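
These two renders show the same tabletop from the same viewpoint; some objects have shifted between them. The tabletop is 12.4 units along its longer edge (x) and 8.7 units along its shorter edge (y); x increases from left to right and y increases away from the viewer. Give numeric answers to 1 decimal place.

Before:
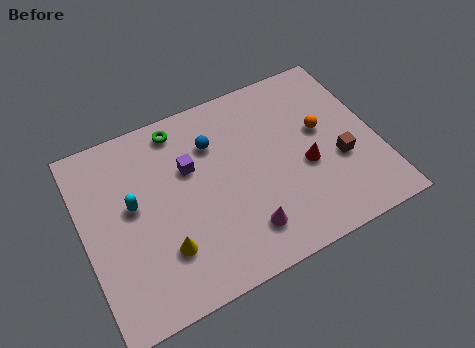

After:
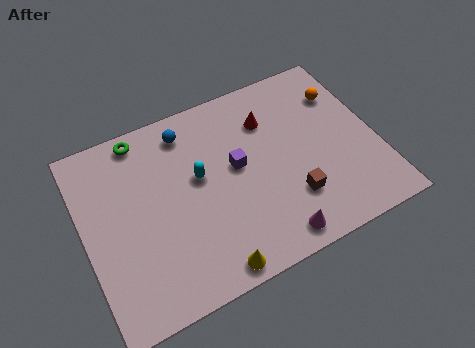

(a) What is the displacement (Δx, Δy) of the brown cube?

(-2.2, -0.9)

From the two frames, the brown cube sits at roughly (10.7, 3.3) before and (8.5, 2.4) after.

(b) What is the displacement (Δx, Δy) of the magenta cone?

(1.1, -0.8)

The magenta cone started near (6.4, 1.8) and ended near (7.5, 1.0).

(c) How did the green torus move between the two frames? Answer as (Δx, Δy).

(-1.6, 0.2)

The green torus was at about (4.4, 7.6) and moved to about (2.8, 7.8).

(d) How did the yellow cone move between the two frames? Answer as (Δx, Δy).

(1.7, -1.6)

From the two frames, the yellow cone sits at roughly (3.1, 2.4) before and (4.8, 0.8) after.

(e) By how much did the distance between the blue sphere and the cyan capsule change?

-1.6

They were about 3.9 units apart before and 2.3 after — 1.6 units closer together.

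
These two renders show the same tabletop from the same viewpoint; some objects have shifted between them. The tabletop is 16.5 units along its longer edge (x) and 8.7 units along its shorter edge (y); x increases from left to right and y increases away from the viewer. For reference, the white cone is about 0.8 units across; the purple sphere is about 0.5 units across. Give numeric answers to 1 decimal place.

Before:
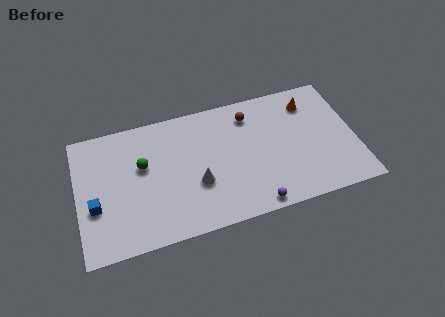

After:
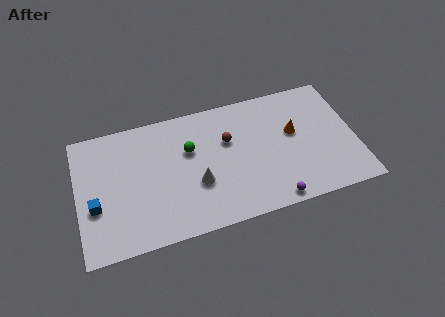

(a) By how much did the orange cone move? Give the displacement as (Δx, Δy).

(-1.1, -1.8)

From the two frames, the orange cone sits at roughly (14.0, 6.9) before and (12.9, 5.1) after.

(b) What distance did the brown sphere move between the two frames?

2.0

The brown sphere moved from about (10.4, 7.0) to (9.0, 5.6), a distance of √(1.4² + 1.4²) ≈ 2.0.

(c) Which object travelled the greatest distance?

the green sphere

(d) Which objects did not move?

the white cone and the blue cube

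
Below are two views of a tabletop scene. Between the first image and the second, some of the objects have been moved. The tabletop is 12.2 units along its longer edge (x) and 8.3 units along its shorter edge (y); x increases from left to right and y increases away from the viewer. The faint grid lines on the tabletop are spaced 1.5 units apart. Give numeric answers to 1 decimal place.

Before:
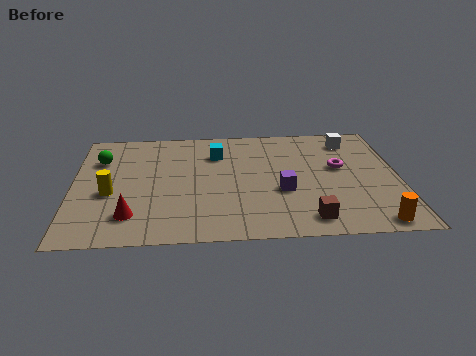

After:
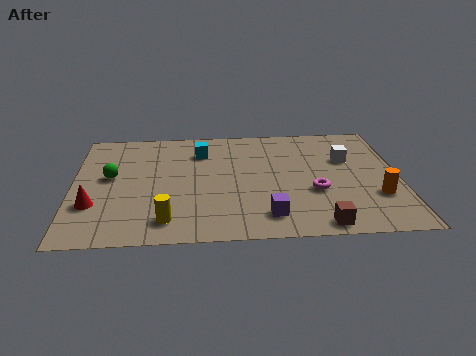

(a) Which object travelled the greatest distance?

the yellow cylinder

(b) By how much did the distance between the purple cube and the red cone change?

+0.7

They were about 5.8 units apart before and 6.5 after — 0.7 units further apart.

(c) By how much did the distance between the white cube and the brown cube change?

-1.1

The distance was about 5.9 in the first image and 4.8 in the second, so they moved 1.1 units closer together.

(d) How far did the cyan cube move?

0.6

The cyan cube was near (5.4, 6.1) before and (4.8, 6.3) after, so it travelled √(0.6² + 0.2²) ≈ 0.6 units.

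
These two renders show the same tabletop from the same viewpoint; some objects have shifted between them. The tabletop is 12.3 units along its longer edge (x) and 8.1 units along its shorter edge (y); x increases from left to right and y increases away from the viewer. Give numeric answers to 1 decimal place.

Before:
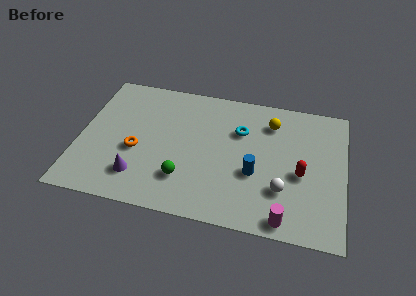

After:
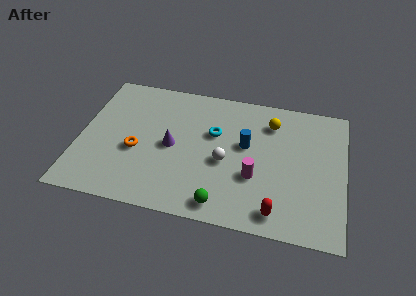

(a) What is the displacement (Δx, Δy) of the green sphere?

(1.8, -1.1)

The green sphere started near (5.0, 2.1) and ended near (6.8, 1.0).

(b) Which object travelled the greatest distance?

the white sphere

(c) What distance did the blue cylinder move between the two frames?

1.7

The blue cylinder was near (8.2, 3.1) before and (7.7, 4.7) after, so it travelled √(0.5² + 1.6²) ≈ 1.7 units.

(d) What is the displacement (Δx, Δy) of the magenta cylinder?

(-1.5, 2.1)

The magenta cylinder was at about (9.7, 0.8) and moved to about (8.2, 2.9).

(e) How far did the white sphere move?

2.9

From (9.5, 2.4) to (6.8, 3.5), the white sphere covered √(2.7² + 1.1²) ≈ 2.9 units.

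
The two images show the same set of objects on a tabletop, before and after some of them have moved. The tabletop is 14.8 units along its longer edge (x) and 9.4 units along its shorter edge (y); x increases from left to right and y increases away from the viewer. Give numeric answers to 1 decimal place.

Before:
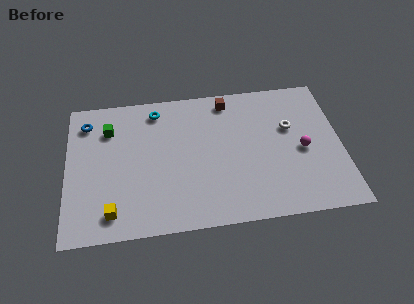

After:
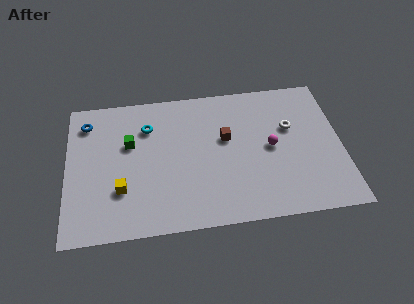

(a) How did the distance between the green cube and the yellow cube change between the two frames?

-2.5

The distance was about 5.5 in the first image and 3.0 in the second, so they moved 2.5 units closer together.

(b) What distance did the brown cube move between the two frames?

2.6

The brown cube moved from about (8.8, 8.2) to (8.6, 5.6), a distance of √(0.2² + 2.6²) ≈ 2.6.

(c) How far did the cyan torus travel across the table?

1.2

From (4.9, 8.0) to (4.4, 6.9), the cyan torus covered √(0.5² + 1.1²) ≈ 1.2 units.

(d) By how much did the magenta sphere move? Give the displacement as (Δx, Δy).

(-1.7, 0.4)

The magenta sphere was at about (12.7, 4.3) and moved to about (11.0, 4.7).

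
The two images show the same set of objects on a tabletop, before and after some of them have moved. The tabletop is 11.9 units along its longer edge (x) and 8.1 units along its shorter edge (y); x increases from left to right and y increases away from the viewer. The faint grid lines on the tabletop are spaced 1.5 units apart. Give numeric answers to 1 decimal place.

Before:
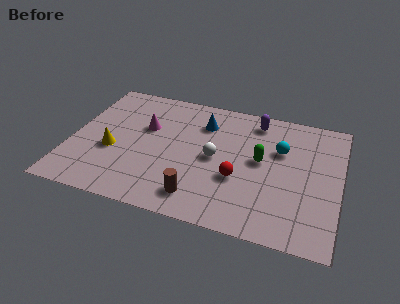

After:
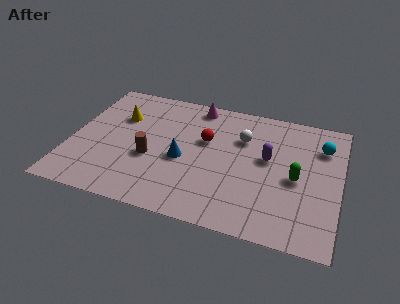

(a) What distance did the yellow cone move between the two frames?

2.3

The yellow cone moved from about (1.9, 3.2) to (2.0, 5.5), a distance of √(0.1² + 2.3²) ≈ 2.3.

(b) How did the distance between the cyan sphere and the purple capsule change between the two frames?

+0.7

The distance was about 2.0 in the first image and 2.7 in the second, so they moved 0.7 units further apart.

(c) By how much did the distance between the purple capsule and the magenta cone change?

-0.8

They were about 5.1 units apart before and 4.3 after — 0.8 units closer together.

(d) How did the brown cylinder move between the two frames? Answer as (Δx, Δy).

(-2.3, 1.8)

The brown cylinder started near (5.9, 1.4) and ended near (3.6, 3.2).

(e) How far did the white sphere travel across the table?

1.9

The white sphere moved from about (6.4, 4.0) to (7.5, 5.6), a distance of √(1.1² + 1.6²) ≈ 1.9.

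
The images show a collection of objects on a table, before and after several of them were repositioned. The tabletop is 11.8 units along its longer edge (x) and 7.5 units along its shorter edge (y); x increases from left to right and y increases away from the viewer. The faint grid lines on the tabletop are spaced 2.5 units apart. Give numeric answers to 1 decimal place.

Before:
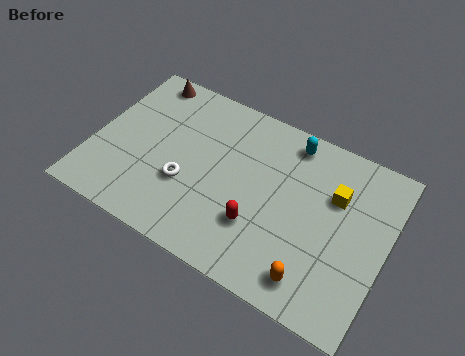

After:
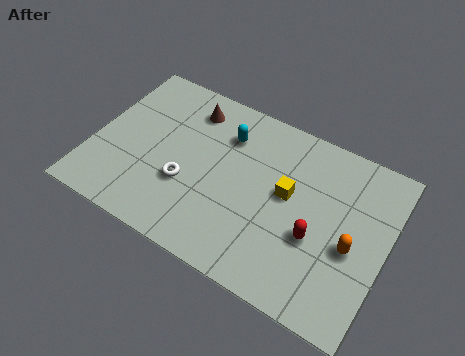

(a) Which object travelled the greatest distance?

the cyan capsule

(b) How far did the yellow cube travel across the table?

2.0

From (9.6, 5.0) to (7.8, 4.2), the yellow cube covered √(1.8² + 0.8²) ≈ 2.0 units.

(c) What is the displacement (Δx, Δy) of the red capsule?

(2.2, 0.6)

From the two frames, the red capsule sits at roughly (6.9, 2.3) before and (9.1, 2.9) after.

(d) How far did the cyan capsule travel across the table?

2.7

The cyan capsule was near (7.6, 6.5) before and (5.1, 5.6) after, so it travelled √(2.5² + 0.9²) ≈ 2.7 units.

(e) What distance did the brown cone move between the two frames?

2.1

From (1.5, 6.7) to (3.5, 6.1), the brown cone covered √(2.0² + 0.6²) ≈ 2.1 units.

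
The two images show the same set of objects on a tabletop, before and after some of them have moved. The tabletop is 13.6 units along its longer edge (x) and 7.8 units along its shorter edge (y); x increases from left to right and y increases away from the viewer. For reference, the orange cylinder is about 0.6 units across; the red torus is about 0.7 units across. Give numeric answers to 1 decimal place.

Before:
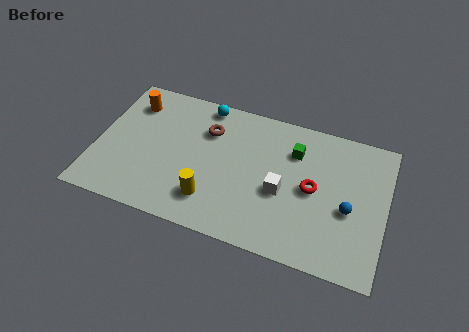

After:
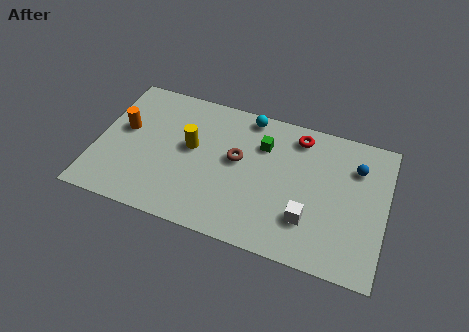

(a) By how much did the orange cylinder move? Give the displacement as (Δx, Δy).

(-0.2, -1.6)

The orange cylinder started near (1.4, 6.1) and ended near (1.2, 4.5).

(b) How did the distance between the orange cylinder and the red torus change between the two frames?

-0.7

Before: roughly 9.1 units apart; after: 8.4. That's 0.7 units closer together.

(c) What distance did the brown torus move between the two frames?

1.9

The brown torus was near (5.1, 5.6) before and (6.6, 4.4) after, so it travelled √(1.5² + 1.2²) ≈ 1.9 units.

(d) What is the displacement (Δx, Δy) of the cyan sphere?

(2.1, 0.0)

From the two frames, the cyan sphere sits at roughly (4.8, 7.0) before and (6.9, 7.0) after.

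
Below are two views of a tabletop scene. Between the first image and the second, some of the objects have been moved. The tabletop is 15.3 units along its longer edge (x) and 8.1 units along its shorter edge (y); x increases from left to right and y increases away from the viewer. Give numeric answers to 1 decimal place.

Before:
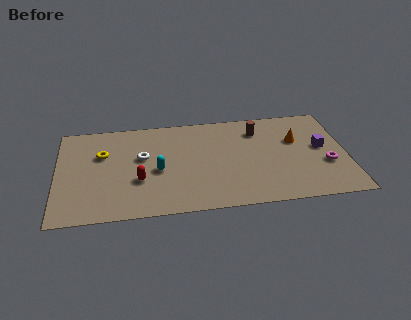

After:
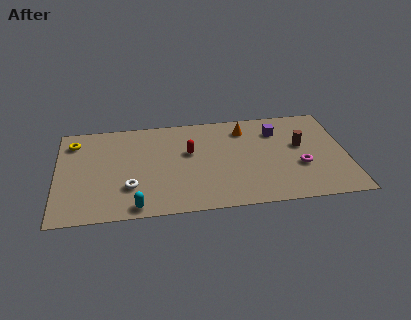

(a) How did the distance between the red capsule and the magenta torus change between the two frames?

-3.8

Before: roughly 9.9 units apart; after: 6.1. That's 3.8 units closer together.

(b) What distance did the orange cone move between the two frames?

3.0

From (12.7, 5.2) to (10.0, 6.5), the orange cone covered √(2.7² + 1.3²) ≈ 3.0 units.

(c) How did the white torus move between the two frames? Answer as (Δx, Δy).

(-0.7, -2.4)

From the two frames, the white torus sits at roughly (4.5, 4.8) before and (3.8, 2.4) after.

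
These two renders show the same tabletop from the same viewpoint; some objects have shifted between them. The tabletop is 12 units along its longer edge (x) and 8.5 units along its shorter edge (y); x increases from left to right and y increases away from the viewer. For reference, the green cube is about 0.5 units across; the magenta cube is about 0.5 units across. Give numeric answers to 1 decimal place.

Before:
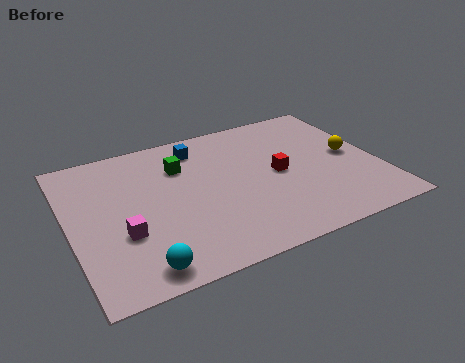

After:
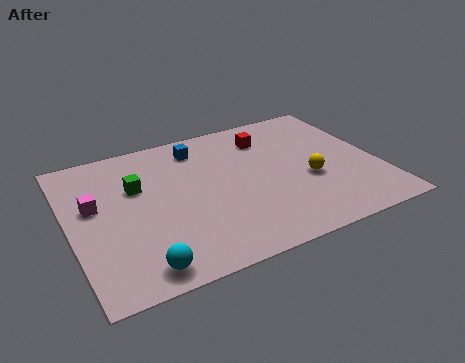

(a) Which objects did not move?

the cyan sphere and the blue cube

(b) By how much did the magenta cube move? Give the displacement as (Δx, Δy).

(-0.9, 2.0)

The magenta cube was at about (1.9, 3.0) and moved to about (1.0, 5.0).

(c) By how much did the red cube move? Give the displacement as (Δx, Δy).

(-0.1, 2.4)

The red cube was at about (8.1, 4.2) and moved to about (8.0, 6.6).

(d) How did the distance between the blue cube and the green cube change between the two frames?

+1.8

Before: roughly 1.2 units apart; after: 3.0. That's 1.8 units further apart.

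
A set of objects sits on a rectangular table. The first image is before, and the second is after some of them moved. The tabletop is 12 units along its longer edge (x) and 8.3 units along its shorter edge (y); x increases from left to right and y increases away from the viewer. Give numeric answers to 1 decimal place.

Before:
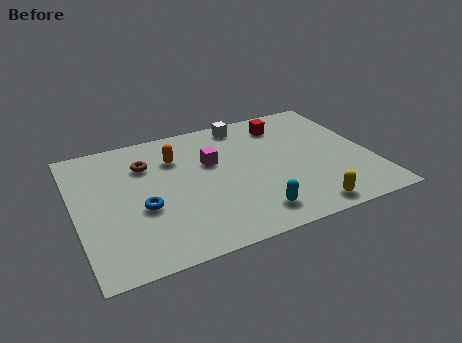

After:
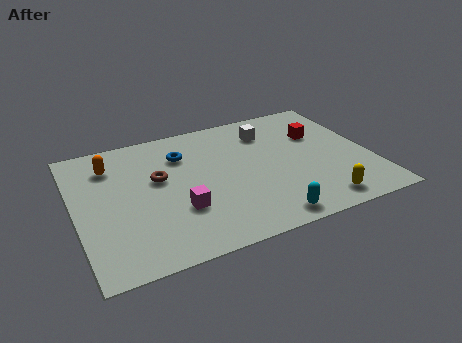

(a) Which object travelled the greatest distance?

the blue torus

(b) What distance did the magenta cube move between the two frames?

3.0

The magenta cube was near (5.6, 5.2) before and (4.0, 2.7) after, so it travelled √(1.6² + 2.5²) ≈ 3.0 units.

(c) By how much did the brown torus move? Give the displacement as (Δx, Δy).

(0.4, -1.1)

The brown torus was at about (3.0, 6.0) and moved to about (3.4, 4.9).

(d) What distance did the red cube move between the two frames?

1.8

The red cube moved from about (8.8, 6.7) to (10.1, 5.5), a distance of √(1.3² + 1.2²) ≈ 1.8.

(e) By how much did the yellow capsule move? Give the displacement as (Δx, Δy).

(0.6, 0.2)

The yellow capsule was at about (8.9, 0.9) and moved to about (9.5, 1.1).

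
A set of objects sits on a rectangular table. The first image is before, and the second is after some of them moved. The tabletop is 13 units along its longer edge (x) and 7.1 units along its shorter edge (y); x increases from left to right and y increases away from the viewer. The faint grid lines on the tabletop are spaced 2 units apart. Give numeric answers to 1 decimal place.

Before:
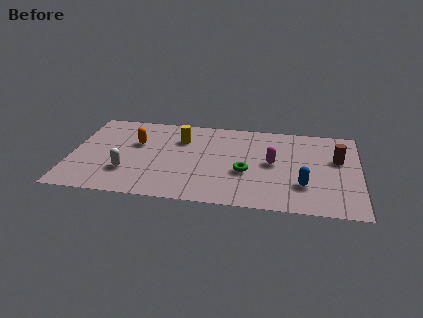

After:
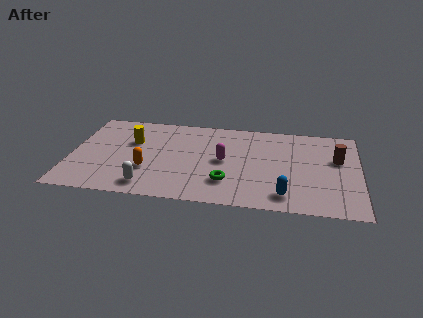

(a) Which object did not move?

the brown cylinder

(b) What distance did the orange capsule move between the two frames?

2.2

The orange capsule moved from about (2.9, 4.5) to (3.5, 2.4), a distance of √(0.6² + 2.1²) ≈ 2.2.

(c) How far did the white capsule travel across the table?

1.4

The white capsule moved from about (2.6, 2.1) to (3.6, 1.1), a distance of √(1.0² + 1.0²) ≈ 1.4.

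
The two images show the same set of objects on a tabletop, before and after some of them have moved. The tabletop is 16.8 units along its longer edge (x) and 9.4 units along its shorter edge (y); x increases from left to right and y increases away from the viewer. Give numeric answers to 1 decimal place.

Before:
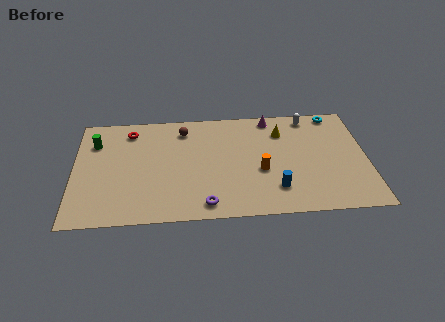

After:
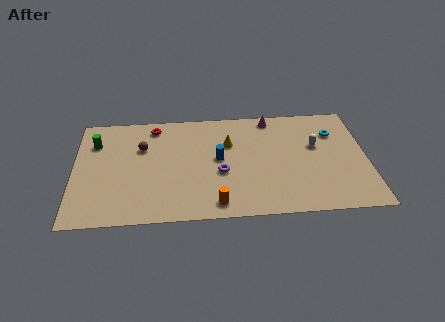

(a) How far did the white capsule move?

2.6

The white capsule was near (13.6, 8.3) before and (13.9, 5.7) after, so it travelled √(0.3² + 2.6²) ≈ 2.6 units.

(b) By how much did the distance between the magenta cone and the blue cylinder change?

-1.6

The distance was about 6.2 in the first image and 4.6 in the second, so they moved 1.6 units closer together.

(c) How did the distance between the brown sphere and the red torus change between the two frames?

-1.2

The distance was about 3.1 in the first image and 1.9 in the second, so they moved 1.2 units closer together.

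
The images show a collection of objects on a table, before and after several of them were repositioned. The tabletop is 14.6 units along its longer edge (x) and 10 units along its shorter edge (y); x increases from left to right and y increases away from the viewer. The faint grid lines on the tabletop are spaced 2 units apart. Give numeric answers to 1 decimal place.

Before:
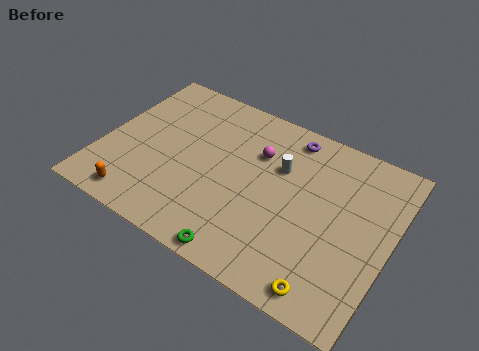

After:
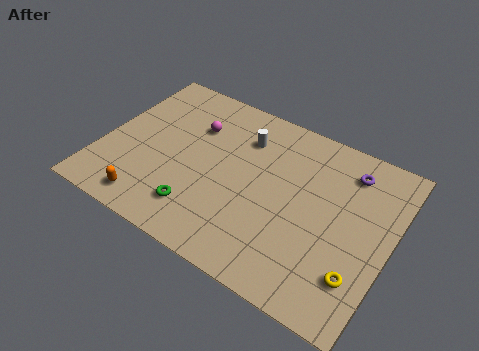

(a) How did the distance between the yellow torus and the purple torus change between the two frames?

-2.5

The distance was about 8.2 in the first image and 5.7 in the second, so they moved 2.5 units closer together.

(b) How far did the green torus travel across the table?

2.8

From (7.9, 0.8) to (5.4, 2.1), the green torus covered √(2.5² + 1.3²) ≈ 2.8 units.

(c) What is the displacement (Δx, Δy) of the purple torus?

(3.1, -0.6)

The purple torus started near (9.0, 8.7) and ended near (12.1, 8.1).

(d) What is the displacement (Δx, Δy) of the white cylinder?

(-2.0, 0.9)

From the two frames, the white cylinder sits at roughly (8.8, 6.6) before and (6.8, 7.5) after.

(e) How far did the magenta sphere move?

3.3

The magenta sphere was near (7.6, 6.9) before and (4.3, 7.0) after, so it travelled √(3.3² + 0.1²) ≈ 3.3 units.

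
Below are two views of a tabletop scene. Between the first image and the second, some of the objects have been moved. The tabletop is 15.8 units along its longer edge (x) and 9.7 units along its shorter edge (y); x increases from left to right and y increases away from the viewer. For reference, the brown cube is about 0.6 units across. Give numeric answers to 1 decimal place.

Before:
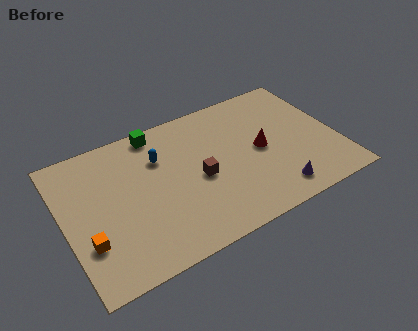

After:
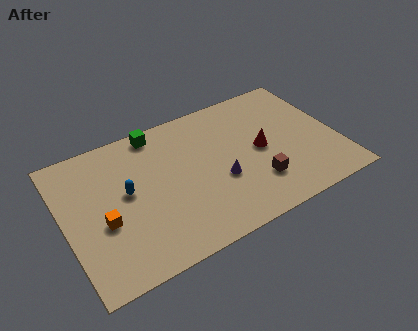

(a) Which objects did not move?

the red cone and the green cube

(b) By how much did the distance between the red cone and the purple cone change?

-0.5

The distance was about 3.3 in the first image and 2.8 in the second, so they moved 0.5 units closer together.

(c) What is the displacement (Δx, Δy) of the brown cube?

(3.1, -1.8)

The brown cube started near (7.7, 4.4) and ended near (10.8, 2.6).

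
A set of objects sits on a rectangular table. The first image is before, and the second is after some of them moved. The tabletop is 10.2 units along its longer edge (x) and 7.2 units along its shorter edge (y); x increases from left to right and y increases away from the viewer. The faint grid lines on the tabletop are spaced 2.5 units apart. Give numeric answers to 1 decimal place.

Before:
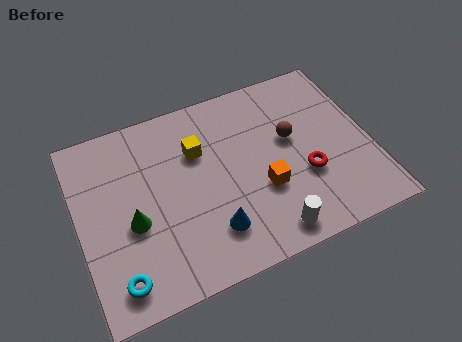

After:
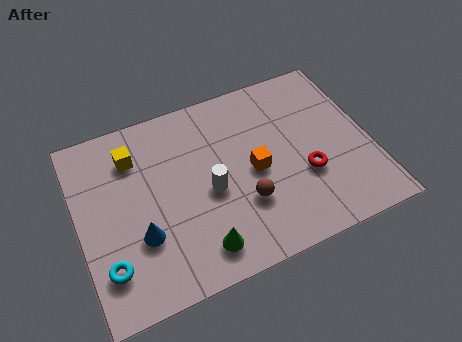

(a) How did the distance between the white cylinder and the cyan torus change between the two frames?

-1.2

The distance was about 5.2 in the first image and 4.0 in the second, so they moved 1.2 units closer together.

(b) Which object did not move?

the red torus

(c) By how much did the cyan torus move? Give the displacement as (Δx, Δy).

(-0.3, 0.6)

From the two frames, the cyan torus sits at roughly (1.1, 1.1) before and (0.8, 1.7) after.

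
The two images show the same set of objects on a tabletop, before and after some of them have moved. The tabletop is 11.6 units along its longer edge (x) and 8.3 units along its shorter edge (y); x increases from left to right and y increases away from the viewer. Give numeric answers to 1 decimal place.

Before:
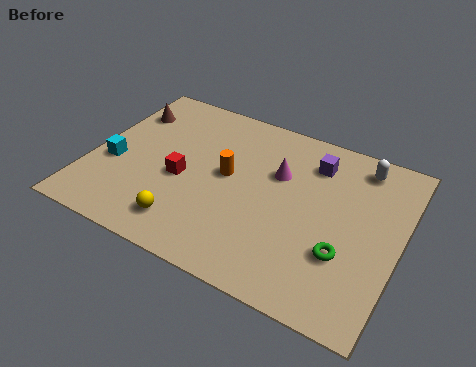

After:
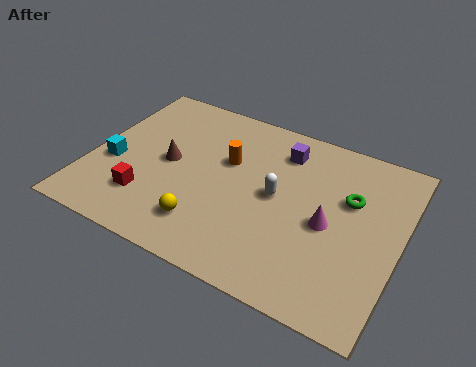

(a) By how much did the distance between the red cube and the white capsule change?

-2.1

The distance was about 7.2 in the first image and 5.1 in the second, so they moved 2.1 units closer together.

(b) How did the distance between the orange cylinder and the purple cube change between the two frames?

-1.2

They were about 3.6 units apart before and 2.4 after — 1.2 units closer together.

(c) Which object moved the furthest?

the white capsule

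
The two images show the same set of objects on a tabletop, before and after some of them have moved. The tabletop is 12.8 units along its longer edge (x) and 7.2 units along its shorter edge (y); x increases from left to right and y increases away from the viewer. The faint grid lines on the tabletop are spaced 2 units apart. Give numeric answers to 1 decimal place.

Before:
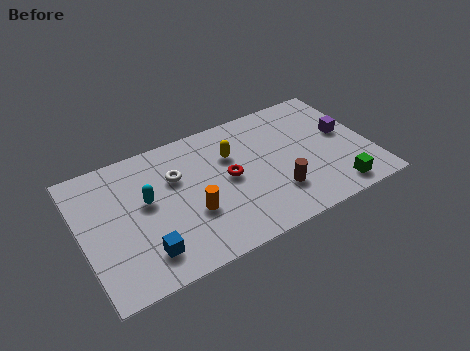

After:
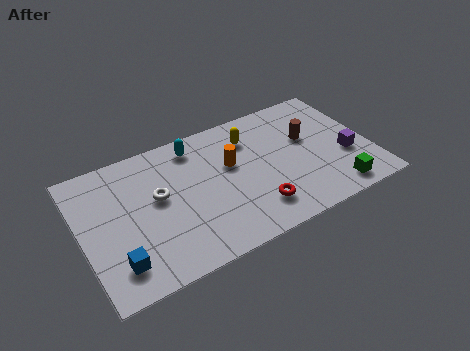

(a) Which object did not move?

the green cube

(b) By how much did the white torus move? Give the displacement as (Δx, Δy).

(-0.9, -0.7)

The white torus started near (4.3, 4.8) and ended near (3.4, 4.1).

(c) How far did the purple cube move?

1.3

The purple cube was near (11.8, 4.0) before and (11.7, 2.7) after, so it travelled √(0.1² + 1.3²) ≈ 1.3 units.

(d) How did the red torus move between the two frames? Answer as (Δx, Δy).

(0.9, -2.1)

The red torus was at about (6.5, 3.7) and moved to about (7.4, 1.6).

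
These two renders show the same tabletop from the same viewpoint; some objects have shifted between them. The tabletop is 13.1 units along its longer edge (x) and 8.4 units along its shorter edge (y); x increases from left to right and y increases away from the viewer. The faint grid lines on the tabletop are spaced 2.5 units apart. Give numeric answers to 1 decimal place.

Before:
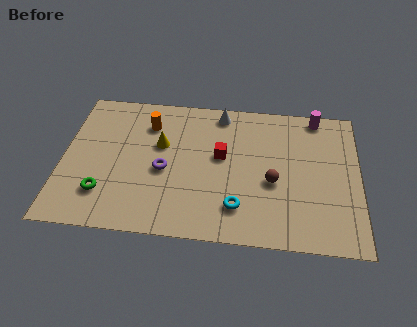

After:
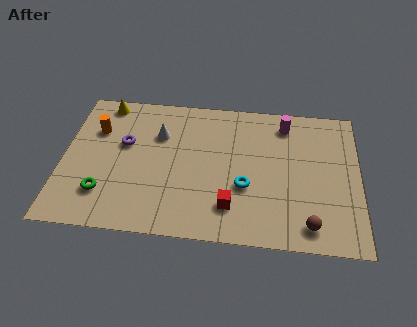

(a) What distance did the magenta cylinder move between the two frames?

1.5

The magenta cylinder moved from about (11.2, 7.6) to (9.8, 7.0), a distance of √(1.4² + 0.6²) ≈ 1.5.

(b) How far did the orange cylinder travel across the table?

2.4

From (3.7, 6.4) to (1.4, 5.8), the orange cylinder covered √(2.3² + 0.6²) ≈ 2.4 units.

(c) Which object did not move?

the green torus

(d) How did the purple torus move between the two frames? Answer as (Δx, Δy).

(-1.8, 1.4)

The purple torus was at about (4.5, 3.7) and moved to about (2.7, 5.1).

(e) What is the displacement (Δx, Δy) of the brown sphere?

(1.6, -2.3)

The brown sphere started near (9.3, 3.5) and ended near (10.9, 1.2).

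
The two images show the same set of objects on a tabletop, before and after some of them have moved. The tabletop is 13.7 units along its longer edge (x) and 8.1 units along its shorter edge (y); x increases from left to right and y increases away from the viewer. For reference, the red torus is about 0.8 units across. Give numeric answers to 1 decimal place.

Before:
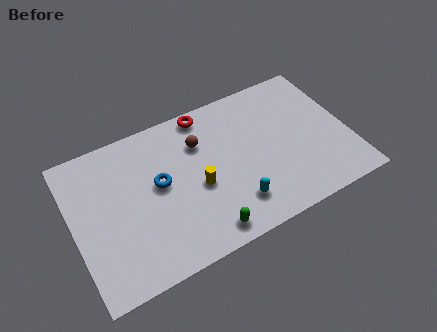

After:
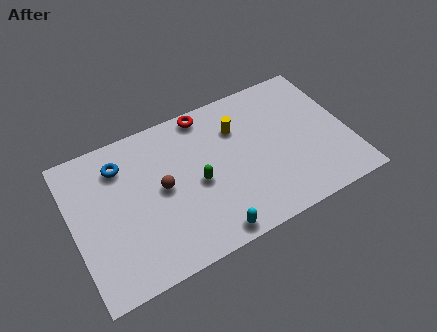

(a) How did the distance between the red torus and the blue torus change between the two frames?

+0.6

The distance was about 3.9 in the first image and 4.5 in the second, so they moved 0.6 units further apart.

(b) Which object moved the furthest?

the yellow cylinder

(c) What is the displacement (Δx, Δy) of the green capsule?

(0.0, 2.7)

The green capsule started near (6.1, 1.0) and ended near (6.1, 3.7).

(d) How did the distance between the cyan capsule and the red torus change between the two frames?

+1.0

Before: roughly 5.5 units apart; after: 6.5. That's 1.0 units further apart.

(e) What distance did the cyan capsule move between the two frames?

1.7

The cyan capsule was near (7.7, 1.8) before and (6.3, 0.8) after, so it travelled √(1.4² + 1.0²) ≈ 1.7 units.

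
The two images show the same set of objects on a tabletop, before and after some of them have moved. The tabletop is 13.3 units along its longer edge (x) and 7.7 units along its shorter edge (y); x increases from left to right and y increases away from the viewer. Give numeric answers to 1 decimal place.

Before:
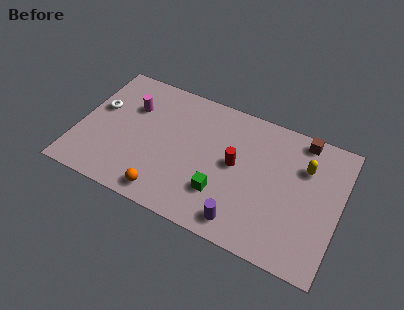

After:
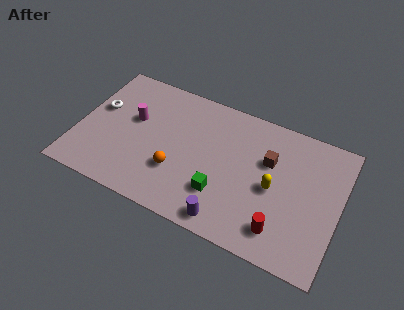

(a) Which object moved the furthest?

the red cylinder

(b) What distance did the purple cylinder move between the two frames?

0.7

The purple cylinder moved from about (8.7, 1.1) to (8.0, 0.9), a distance of √(0.7² + 0.2²) ≈ 0.7.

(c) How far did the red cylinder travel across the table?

3.7

The red cylinder moved from about (8.0, 4.1) to (10.6, 1.5), a distance of √(2.6² + 2.6²) ≈ 3.7.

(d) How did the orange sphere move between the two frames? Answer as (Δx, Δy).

(0.4, 1.5)

The orange sphere was at about (4.8, 1.0) and moved to about (5.2, 2.5).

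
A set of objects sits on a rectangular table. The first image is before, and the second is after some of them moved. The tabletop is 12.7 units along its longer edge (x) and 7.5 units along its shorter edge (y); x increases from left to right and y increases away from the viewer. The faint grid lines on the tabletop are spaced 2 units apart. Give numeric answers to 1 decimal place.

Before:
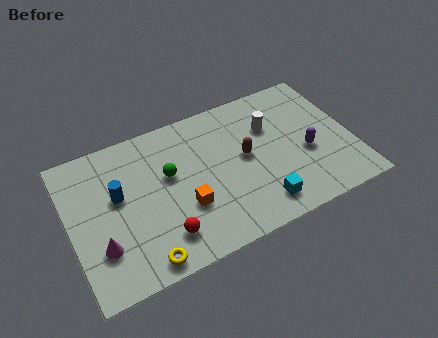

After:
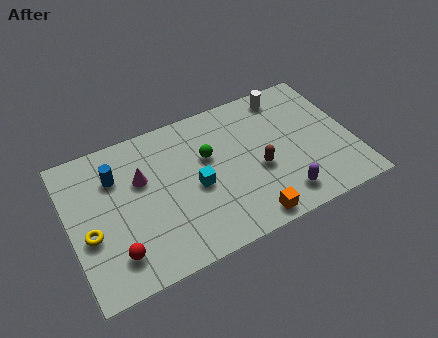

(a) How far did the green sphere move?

1.8

The green sphere moved from about (4.5, 4.5) to (6.3, 4.7), a distance of √(1.8² + 0.2²) ≈ 1.8.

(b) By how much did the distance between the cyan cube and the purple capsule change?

+1.2

Before: roughly 3.0 units apart; after: 4.2. That's 1.2 units further apart.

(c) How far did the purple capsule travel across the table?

2.3

The purple capsule moved from about (10.6, 3.1) to (9.2, 1.3), a distance of √(1.4² + 1.8²) ≈ 2.3.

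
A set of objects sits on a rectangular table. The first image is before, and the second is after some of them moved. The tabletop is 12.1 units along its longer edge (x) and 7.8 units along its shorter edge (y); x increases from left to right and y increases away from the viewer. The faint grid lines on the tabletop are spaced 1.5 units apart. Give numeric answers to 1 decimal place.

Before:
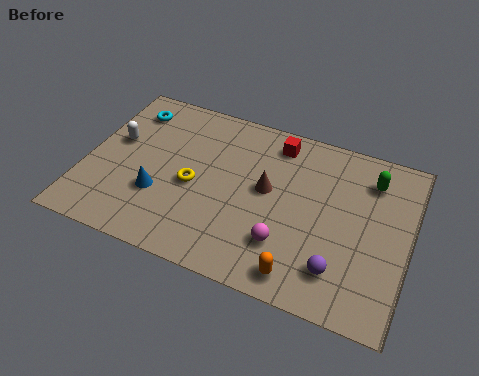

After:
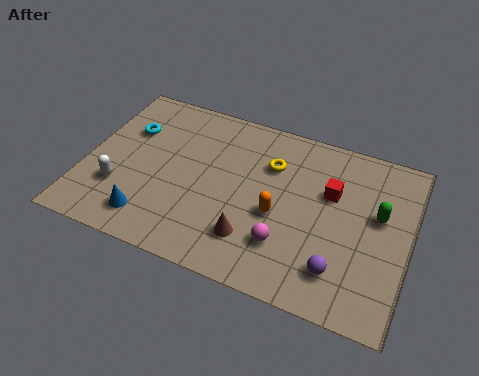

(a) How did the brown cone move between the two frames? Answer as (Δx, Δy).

(-0.3, -2.4)

From the two frames, the brown cone sits at roughly (6.8, 4.3) before and (6.5, 1.9) after.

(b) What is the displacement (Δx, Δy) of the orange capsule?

(-1.1, 2.3)

The orange capsule started near (8.4, 1.0) and ended near (7.3, 3.3).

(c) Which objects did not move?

the purple sphere and the magenta sphere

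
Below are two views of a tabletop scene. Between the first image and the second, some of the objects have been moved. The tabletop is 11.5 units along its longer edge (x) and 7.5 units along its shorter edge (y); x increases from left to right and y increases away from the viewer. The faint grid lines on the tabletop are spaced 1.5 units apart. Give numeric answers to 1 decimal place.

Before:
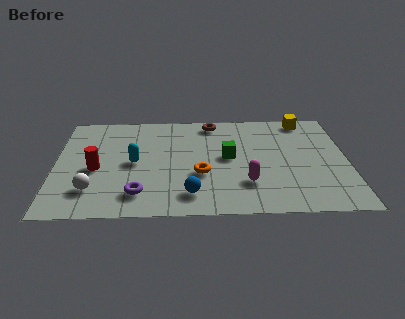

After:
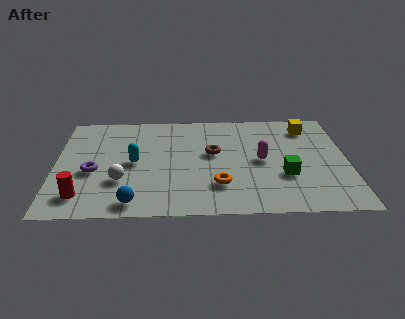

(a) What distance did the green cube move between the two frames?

2.6

The green cube was near (6.8, 4.0) before and (9.0, 2.6) after, so it travelled √(2.2² + 1.4²) ≈ 2.6 units.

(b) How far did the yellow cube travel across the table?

0.6

The yellow cube was near (9.9, 6.7) before and (10.0, 6.1) after, so it travelled √(0.1² + 0.6²) ≈ 0.6 units.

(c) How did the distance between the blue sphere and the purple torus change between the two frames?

+0.7

The distance was about 2.0 in the first image and 2.7 in the second, so they moved 0.7 units further apart.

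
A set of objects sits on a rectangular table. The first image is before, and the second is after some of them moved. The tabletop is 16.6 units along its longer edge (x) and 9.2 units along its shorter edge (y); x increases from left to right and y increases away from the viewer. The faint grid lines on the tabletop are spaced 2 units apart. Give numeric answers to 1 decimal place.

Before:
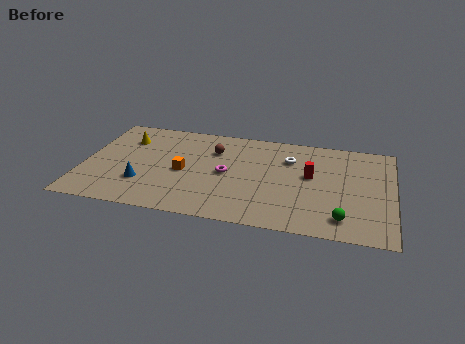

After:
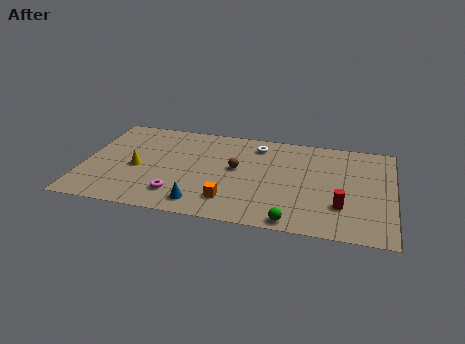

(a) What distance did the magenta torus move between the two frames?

3.5

The magenta torus moved from about (7.7, 4.5) to (5.2, 2.0), a distance of √(2.5² + 2.5²) ≈ 3.5.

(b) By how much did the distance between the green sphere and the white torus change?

+1.3

They were about 5.8 units apart before and 7.1 after — 1.3 units further apart.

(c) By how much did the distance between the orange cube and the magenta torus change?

+0.5

Before: roughly 2.3 units apart; after: 2.8. That's 0.5 units further apart.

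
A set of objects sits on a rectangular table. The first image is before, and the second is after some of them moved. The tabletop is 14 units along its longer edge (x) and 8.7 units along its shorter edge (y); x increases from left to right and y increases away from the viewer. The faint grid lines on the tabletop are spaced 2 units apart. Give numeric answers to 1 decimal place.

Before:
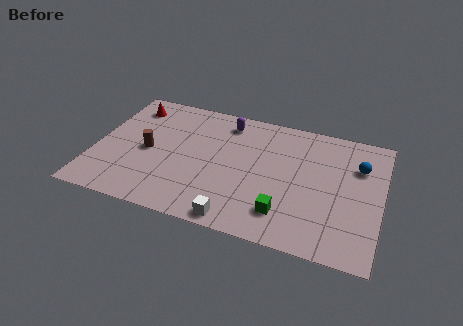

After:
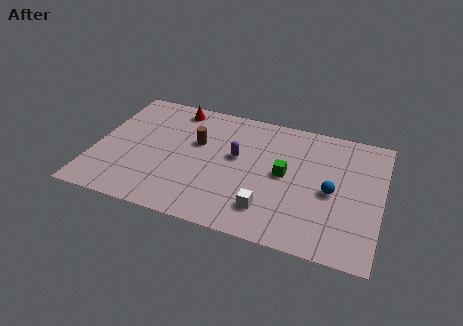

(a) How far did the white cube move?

1.8

From (7.3, 0.8) to (8.7, 1.9), the white cube covered √(1.4² + 1.1²) ≈ 1.8 units.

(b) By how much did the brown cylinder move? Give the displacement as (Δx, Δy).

(2.3, 1.3)

The brown cylinder was at about (2.6, 4.1) and moved to about (4.9, 5.4).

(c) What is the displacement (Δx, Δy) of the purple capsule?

(0.7, -2.3)

From the two frames, the purple capsule sits at roughly (6.2, 7.3) before and (6.9, 5.0) after.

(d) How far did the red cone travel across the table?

2.3

From (1.4, 7.1) to (3.6, 7.6), the red cone covered √(2.2² + 0.5²) ≈ 2.3 units.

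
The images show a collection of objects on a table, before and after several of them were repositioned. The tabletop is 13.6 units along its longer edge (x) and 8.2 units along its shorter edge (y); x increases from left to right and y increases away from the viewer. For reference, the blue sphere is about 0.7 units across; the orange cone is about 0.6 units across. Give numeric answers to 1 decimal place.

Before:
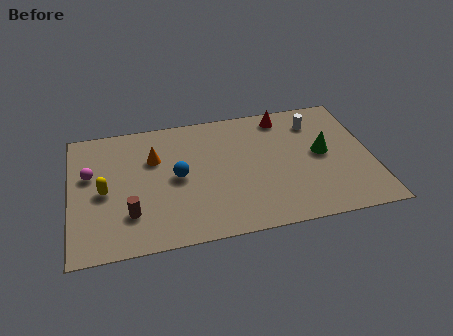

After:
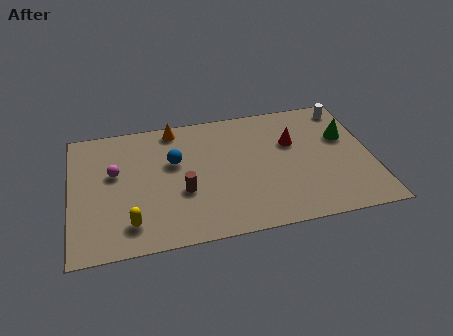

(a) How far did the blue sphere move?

1.0

The blue sphere was near (4.8, 4.1) before and (4.7, 5.1) after, so it travelled √(0.1² + 1.0²) ≈ 1.0 units.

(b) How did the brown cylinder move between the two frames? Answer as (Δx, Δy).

(2.4, 0.9)

The brown cylinder started near (2.6, 2.2) and ended near (5.0, 3.1).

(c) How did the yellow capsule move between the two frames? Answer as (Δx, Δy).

(1.1, -2.2)

The yellow capsule was at about (1.5, 3.8) and moved to about (2.6, 1.6).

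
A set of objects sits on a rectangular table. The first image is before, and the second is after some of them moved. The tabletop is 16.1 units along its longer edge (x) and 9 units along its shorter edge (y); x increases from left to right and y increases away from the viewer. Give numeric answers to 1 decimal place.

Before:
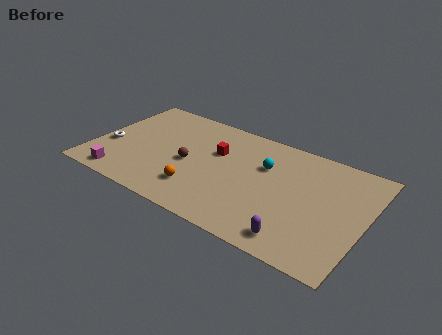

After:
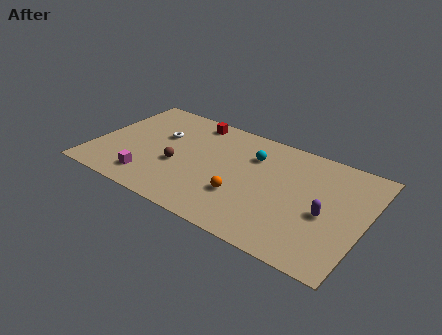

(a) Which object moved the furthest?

the white torus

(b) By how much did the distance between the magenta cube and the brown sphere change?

-2.3

The distance was about 4.7 in the first image and 2.4 in the second, so they moved 2.3 units closer together.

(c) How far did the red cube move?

2.8

The red cube moved from about (7.1, 5.8) to (5.3, 7.9), a distance of √(1.8² + 2.1²) ≈ 2.8.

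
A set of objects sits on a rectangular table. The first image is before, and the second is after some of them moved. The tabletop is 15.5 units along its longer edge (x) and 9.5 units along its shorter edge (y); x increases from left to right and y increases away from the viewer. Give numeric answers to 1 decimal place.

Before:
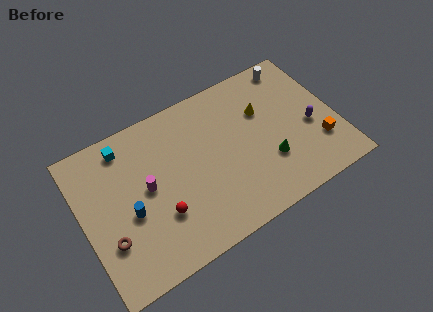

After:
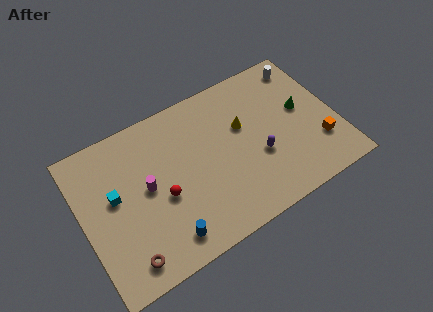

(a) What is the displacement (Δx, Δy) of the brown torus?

(0.8, -1.6)

The brown torus was at about (1.3, 3.0) and moved to about (2.1, 1.4).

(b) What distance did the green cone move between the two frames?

3.4

The green cone was near (11.1, 3.0) before and (13.6, 5.3) after, so it travelled √(2.5² + 2.3²) ≈ 3.4 units.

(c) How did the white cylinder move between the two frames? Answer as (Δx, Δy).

(0.6, -0.3)

From the two frames, the white cylinder sits at roughly (13.6, 8.4) before and (14.2, 8.1) after.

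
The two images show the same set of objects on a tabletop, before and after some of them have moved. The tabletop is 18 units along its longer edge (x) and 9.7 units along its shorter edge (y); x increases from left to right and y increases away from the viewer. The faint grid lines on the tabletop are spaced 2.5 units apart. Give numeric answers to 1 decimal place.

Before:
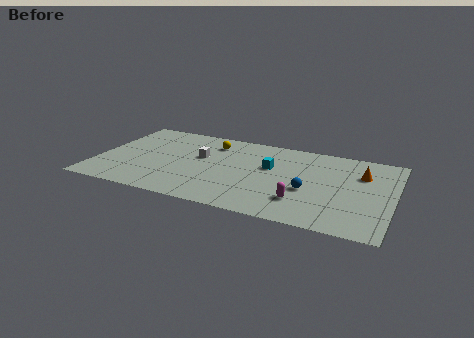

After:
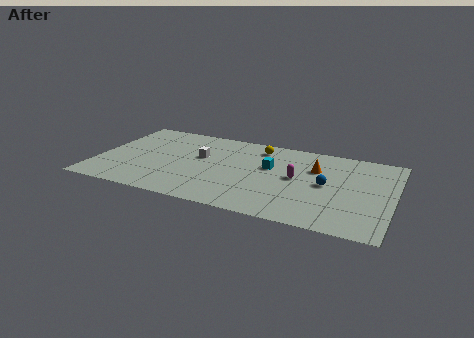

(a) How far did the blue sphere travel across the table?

1.4

From (13.0, 3.9) to (14.0, 4.9), the blue sphere covered √(1.0² + 1.0²) ≈ 1.4 units.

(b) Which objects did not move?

the cyan cube and the white cube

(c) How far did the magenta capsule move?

2.6

From (12.7, 2.5) to (12.2, 5.1), the magenta capsule covered √(0.5² + 2.6²) ≈ 2.6 units.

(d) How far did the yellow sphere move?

2.9

The yellow sphere was near (6.7, 7.7) before and (9.6, 8.1) after, so it travelled √(2.9² + 0.4²) ≈ 2.9 units.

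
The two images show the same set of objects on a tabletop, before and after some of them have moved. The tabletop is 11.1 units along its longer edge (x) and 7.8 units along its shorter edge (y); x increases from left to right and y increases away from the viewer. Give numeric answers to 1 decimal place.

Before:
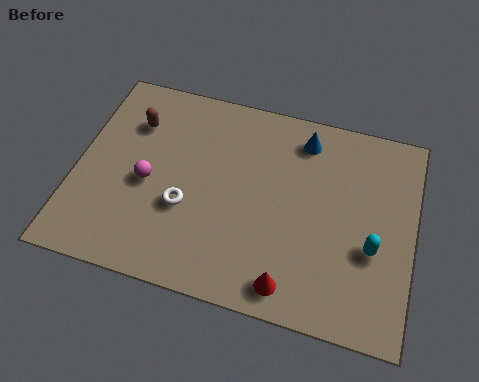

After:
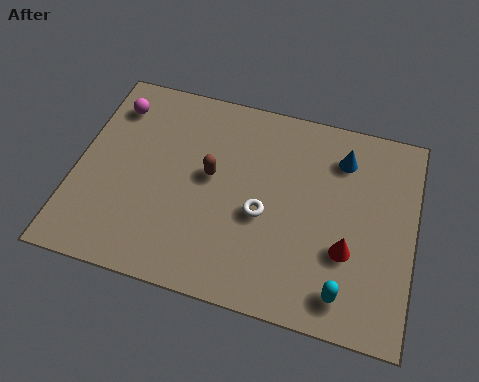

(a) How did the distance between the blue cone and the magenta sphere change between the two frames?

+1.9

They were about 5.7 units apart before and 7.6 after — 1.9 units further apart.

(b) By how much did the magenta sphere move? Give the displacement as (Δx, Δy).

(-1.4, 2.7)

The magenta sphere was at about (2.4, 3.5) and moved to about (1.0, 6.2).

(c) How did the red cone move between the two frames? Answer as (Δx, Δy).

(1.7, 1.7)

The red cone started near (7.3, 1.0) and ended near (9.0, 2.7).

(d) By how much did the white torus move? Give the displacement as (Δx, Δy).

(2.5, 0.4)

The white torus was at about (3.7, 2.9) and moved to about (6.2, 3.3).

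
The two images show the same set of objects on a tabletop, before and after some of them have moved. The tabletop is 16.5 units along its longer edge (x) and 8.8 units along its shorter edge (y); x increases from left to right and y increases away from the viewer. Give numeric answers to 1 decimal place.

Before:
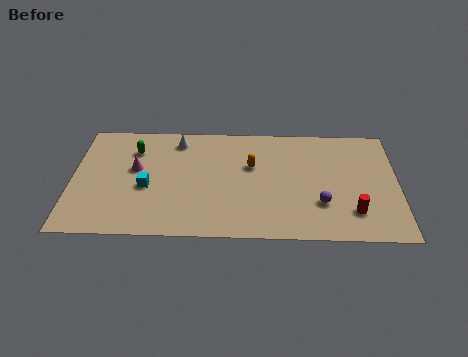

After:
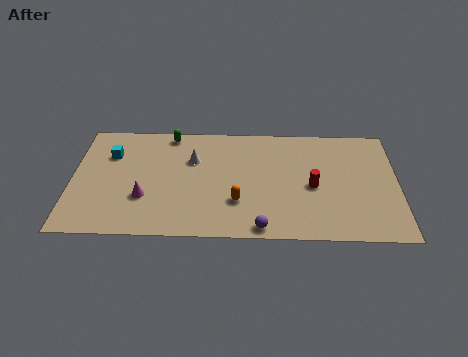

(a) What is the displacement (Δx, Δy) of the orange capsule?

(-0.7, -2.8)

The orange capsule started near (9.1, 5.5) and ended near (8.4, 2.7).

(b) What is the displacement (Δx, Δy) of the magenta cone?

(0.5, -2.2)

The magenta cone started near (3.2, 5.1) and ended near (3.7, 2.9).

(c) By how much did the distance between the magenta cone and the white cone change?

+0.7

Before: roughly 3.1 units apart; after: 3.8. That's 0.7 units further apart.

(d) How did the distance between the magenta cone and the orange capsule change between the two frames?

-1.2

The distance was about 5.9 in the first image and 4.7 in the second, so they moved 1.2 units closer together.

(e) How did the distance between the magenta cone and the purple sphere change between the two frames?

-3.4

The distance was about 9.7 in the first image and 6.3 in the second, so they moved 3.4 units closer together.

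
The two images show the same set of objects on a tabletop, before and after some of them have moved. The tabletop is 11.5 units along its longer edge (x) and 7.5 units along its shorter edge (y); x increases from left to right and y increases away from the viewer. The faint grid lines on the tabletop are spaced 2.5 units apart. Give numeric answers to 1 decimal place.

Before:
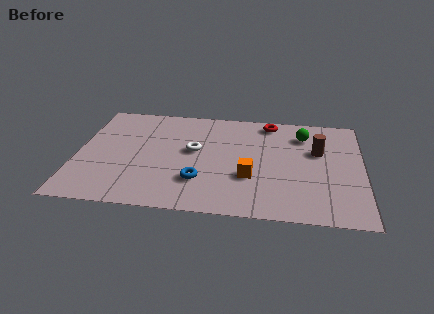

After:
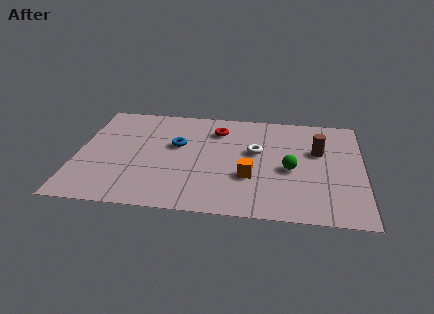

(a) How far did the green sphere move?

2.5

The green sphere moved from about (9.1, 5.8) to (8.6, 3.3), a distance of √(0.5² + 2.5²) ≈ 2.5.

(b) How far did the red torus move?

2.2

The red torus was near (7.7, 6.6) before and (5.6, 5.8) after, so it travelled √(2.1² + 0.8²) ≈ 2.2 units.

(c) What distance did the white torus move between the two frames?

2.5

The white torus was near (4.7, 4.2) before and (7.2, 4.4) after, so it travelled √(2.5² + 0.2²) ≈ 2.5 units.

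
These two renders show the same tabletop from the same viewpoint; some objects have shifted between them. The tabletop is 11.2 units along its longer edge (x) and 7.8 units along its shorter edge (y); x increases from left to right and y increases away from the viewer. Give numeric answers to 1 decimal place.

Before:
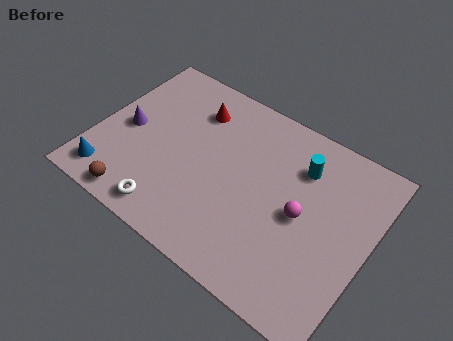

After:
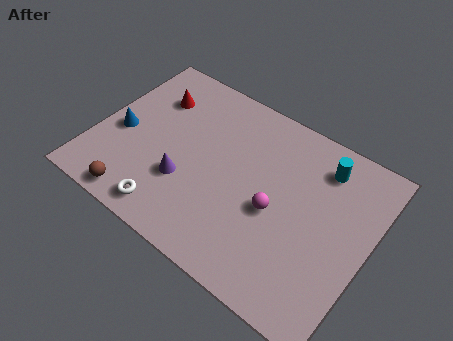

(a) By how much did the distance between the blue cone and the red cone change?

-3.0

Before: roughly 5.5 units apart; after: 2.5. That's 3.0 units closer together.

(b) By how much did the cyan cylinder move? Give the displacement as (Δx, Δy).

(0.8, 0.5)

From the two frames, the cyan cylinder sits at roughly (8.1, 5.8) before and (8.9, 6.3) after.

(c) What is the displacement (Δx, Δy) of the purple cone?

(2.7, -1.1)

From the two frames, the purple cone sits at roughly (1.2, 3.7) before and (3.9, 2.6) after.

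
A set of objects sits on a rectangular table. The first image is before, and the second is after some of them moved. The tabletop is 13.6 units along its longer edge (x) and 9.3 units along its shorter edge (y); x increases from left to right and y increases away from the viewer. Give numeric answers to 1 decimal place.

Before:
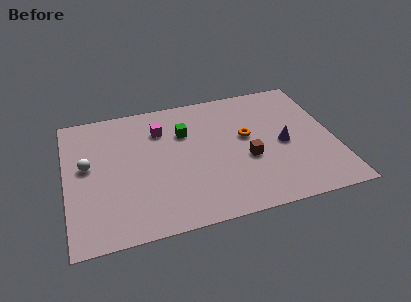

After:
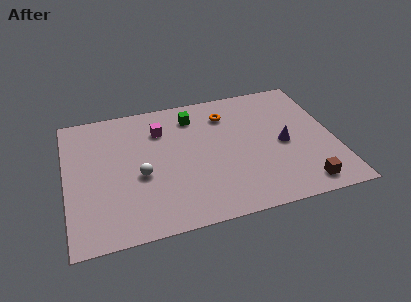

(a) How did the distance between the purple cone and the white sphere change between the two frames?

-2.6

The distance was about 9.9 in the first image and 7.3 in the second, so they moved 2.6 units closer together.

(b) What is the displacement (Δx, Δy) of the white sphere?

(2.6, -1.3)

From the two frames, the white sphere sits at roughly (1.1, 5.2) before and (3.7, 3.9) after.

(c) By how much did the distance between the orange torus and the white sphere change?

-2.4

The distance was about 8.1 in the first image and 5.7 in the second, so they moved 2.4 units closer together.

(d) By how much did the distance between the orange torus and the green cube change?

-1.6

The distance was about 3.3 in the first image and 1.7 in the second, so they moved 1.6 units closer together.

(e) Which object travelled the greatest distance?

the brown cube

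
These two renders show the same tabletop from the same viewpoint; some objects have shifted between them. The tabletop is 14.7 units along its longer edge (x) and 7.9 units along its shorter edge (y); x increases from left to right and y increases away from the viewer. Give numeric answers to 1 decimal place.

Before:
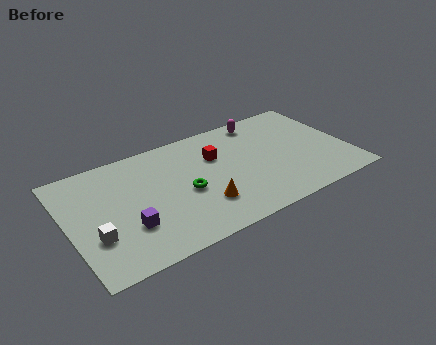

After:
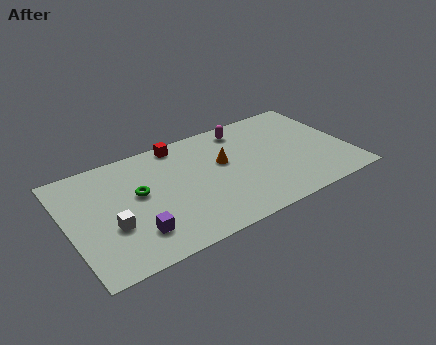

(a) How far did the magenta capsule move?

1.0

The magenta capsule moved from about (10.6, 6.9) to (9.6, 6.7), a distance of √(1.0² + 0.2²) ≈ 1.0.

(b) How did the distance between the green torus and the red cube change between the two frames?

+1.0

Before: roughly 2.6 units apart; after: 3.6. That's 1.0 units further apart.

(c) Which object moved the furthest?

the orange cone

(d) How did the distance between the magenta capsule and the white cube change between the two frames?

-1.9

Before: roughly 10.3 units apart; after: 8.4. That's 1.9 units closer together.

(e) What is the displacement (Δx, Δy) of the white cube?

(0.9, 0.3)

The white cube started near (1.2, 2.6) and ended near (2.1, 2.9).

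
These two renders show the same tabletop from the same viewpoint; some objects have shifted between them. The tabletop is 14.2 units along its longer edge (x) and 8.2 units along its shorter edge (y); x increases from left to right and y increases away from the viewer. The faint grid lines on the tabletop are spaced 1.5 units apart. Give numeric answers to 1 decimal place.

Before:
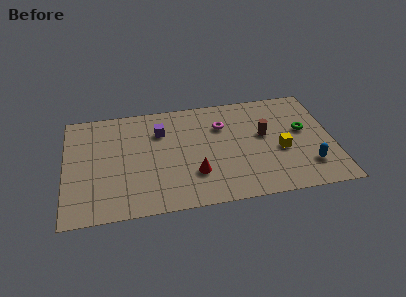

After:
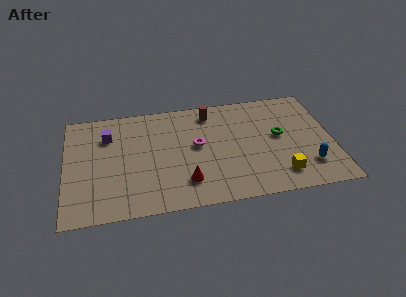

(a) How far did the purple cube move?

2.8

The purple cube moved from about (5.1, 5.9) to (2.3, 6.0), a distance of √(2.8² + 0.1²) ≈ 2.8.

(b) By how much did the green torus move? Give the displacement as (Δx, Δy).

(-1.3, -0.2)

From the two frames, the green torus sits at roughly (12.7, 4.7) before and (11.4, 4.5) after.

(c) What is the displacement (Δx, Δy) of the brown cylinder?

(-2.8, 2.2)

The brown cylinder started near (10.6, 4.7) and ended near (7.8, 6.9).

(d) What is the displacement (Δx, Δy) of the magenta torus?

(-1.4, -1.3)

The magenta torus started near (8.4, 5.8) and ended near (7.0, 4.5).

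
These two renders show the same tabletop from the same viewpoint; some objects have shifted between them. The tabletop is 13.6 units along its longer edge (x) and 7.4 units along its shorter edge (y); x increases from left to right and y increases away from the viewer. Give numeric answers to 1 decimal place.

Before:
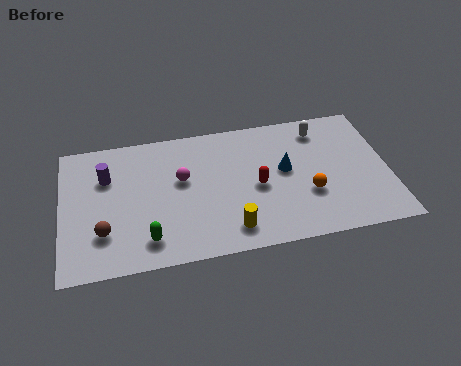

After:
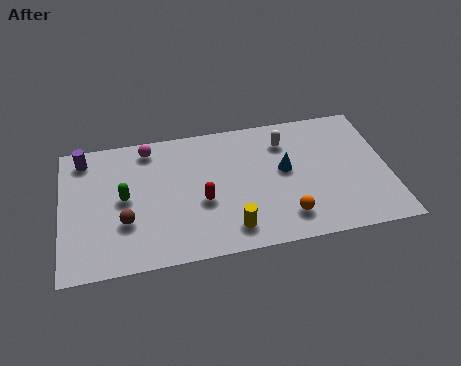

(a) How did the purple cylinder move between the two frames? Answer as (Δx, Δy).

(-0.9, 1.2)

The purple cylinder started near (1.9, 5.1) and ended near (1.0, 6.3).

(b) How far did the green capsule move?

2.6

From (3.5, 1.4) to (2.6, 3.8), the green capsule covered √(0.9² + 2.4²) ≈ 2.6 units.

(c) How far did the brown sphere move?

1.0

From (1.7, 2.1) to (2.6, 2.5), the brown sphere covered √(0.9² + 0.4²) ≈ 1.0 units.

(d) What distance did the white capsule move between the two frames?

1.6

The white capsule moved from about (10.9, 6.1) to (9.4, 5.7), a distance of √(1.5² + 0.4²) ≈ 1.6.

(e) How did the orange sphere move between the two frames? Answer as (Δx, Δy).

(-1.0, -1.1)

The orange sphere started near (10.2, 2.6) and ended near (9.2, 1.5).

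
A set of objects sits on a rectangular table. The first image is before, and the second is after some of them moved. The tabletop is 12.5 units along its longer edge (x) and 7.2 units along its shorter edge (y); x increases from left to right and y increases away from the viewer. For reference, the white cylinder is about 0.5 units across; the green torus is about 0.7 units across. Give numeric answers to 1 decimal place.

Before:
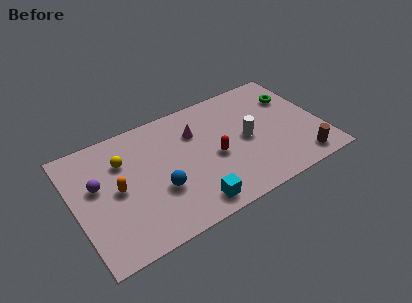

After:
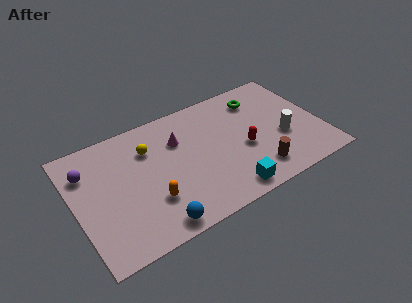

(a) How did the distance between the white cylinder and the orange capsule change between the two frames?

+0.3

They were about 6.6 units apart before and 6.9 after — 0.3 units further apart.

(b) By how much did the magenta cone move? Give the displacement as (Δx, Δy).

(-0.9, -0.1)

The magenta cone started near (6.3, 5.1) and ended near (5.4, 5.0).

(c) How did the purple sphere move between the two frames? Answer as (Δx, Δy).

(-0.4, 1.0)

The purple sphere started near (1.2, 4.3) and ended near (0.8, 5.3).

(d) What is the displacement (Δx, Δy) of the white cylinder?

(1.8, -0.7)

The white cylinder started near (8.7, 3.5) and ended near (10.5, 2.8).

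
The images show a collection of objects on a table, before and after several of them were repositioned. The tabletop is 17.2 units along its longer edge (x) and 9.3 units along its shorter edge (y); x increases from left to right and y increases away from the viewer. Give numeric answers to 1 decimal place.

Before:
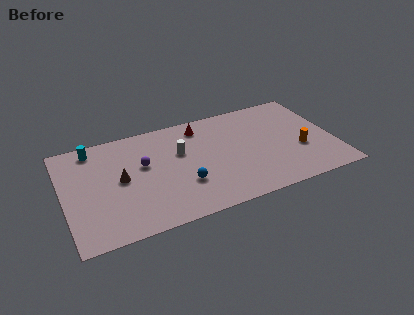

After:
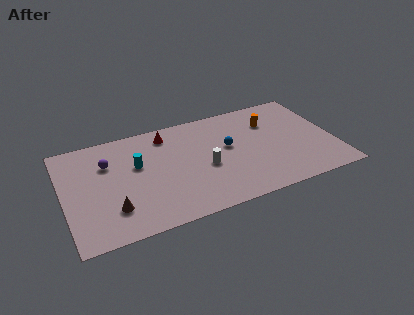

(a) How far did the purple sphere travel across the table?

2.4

The purple sphere was near (5.1, 5.6) before and (2.9, 6.5) after, so it travelled √(2.2² + 0.9²) ≈ 2.4 units.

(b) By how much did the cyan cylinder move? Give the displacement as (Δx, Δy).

(2.6, -2.4)

The cyan cylinder was at about (2.1, 8.1) and moved to about (4.7, 5.7).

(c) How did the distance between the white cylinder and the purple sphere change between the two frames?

+4.1

They were about 2.4 units apart before and 6.5 after — 4.1 units further apart.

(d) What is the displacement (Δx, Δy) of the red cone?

(-2.2, 0.0)

The red cone was at about (9.0, 7.8) and moved to about (6.8, 7.8).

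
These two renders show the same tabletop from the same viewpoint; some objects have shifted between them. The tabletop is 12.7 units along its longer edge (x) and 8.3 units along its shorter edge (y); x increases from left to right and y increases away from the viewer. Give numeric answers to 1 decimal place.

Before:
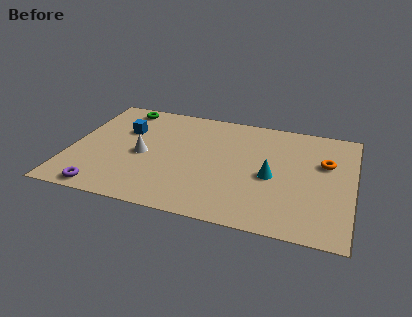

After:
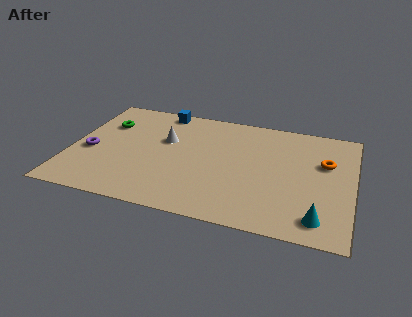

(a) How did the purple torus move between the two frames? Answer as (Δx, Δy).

(-0.9, 2.7)

The purple torus started near (1.8, 0.8) and ended near (0.9, 3.5).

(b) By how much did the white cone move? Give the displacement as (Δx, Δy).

(0.9, 1.4)

The white cone started near (3.3, 3.8) and ended near (4.2, 5.2).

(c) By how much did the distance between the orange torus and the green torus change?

+0.4

Before: roughly 9.6 units apart; after: 10.0. That's 0.4 units further apart.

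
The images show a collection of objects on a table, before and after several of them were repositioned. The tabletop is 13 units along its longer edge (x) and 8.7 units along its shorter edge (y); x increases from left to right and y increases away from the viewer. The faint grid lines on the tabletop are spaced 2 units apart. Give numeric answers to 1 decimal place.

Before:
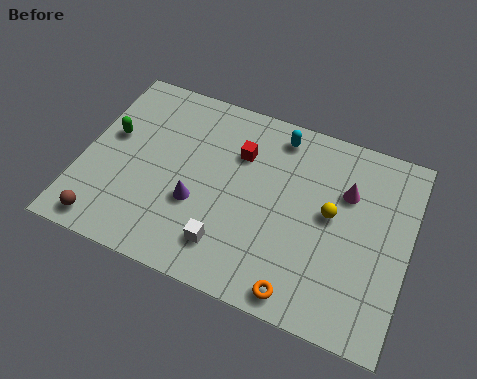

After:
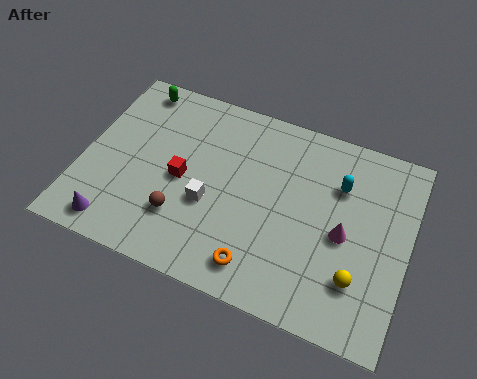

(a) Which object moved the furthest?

the purple cone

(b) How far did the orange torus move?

1.8

The orange torus was near (9.1, 0.9) before and (7.4, 1.4) after, so it travelled √(1.7² + 0.5²) ≈ 1.8 units.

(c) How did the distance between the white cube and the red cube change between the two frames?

-2.9

The distance was about 4.3 in the first image and 1.4 in the second, so they moved 2.9 units closer together.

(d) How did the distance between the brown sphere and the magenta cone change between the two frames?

-3.8

The distance was about 10.3 in the first image and 6.5 in the second, so they moved 3.8 units closer together.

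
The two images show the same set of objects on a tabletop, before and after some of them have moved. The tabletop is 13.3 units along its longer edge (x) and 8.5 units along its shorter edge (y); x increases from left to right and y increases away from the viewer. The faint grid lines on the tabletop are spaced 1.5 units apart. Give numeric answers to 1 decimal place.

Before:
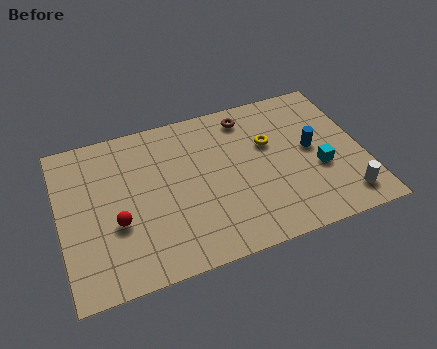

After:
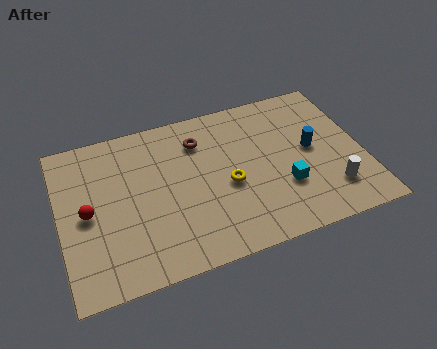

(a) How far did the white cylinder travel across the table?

0.8

The white cylinder was near (12.2, 1.4) before and (11.7, 2.0) after, so it travelled √(0.5² + 0.6²) ≈ 0.8 units.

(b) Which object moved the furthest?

the yellow torus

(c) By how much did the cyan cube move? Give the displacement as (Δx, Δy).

(-1.6, -0.5)

The cyan cube started near (11.3, 3.3) and ended near (9.7, 2.8).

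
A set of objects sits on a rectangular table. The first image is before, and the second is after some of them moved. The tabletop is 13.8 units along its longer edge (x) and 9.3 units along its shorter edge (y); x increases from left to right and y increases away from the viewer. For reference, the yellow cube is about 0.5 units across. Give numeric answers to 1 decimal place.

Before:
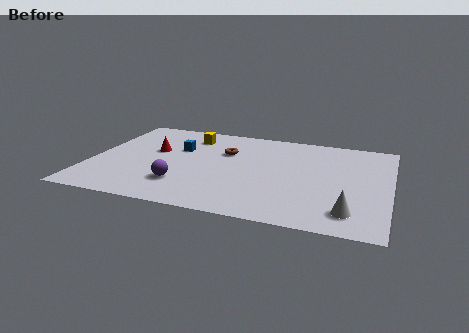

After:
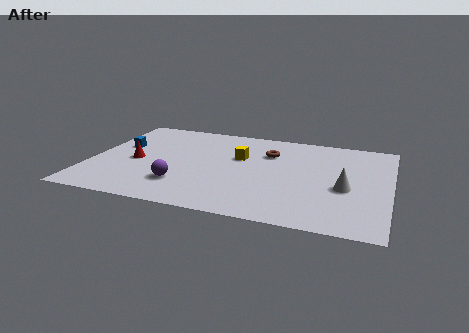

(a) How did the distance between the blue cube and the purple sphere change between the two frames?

+0.9

Before: roughly 3.6 units apart; after: 4.5. That's 0.9 units further apart.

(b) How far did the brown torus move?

2.0

From (6.1, 6.2) to (8.1, 6.6), the brown torus covered √(2.0² + 0.4²) ≈ 2.0 units.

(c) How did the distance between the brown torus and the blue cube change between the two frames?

+4.8

Before: roughly 2.2 units apart; after: 7.0. That's 4.8 units further apart.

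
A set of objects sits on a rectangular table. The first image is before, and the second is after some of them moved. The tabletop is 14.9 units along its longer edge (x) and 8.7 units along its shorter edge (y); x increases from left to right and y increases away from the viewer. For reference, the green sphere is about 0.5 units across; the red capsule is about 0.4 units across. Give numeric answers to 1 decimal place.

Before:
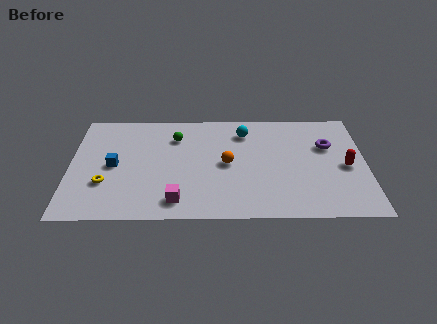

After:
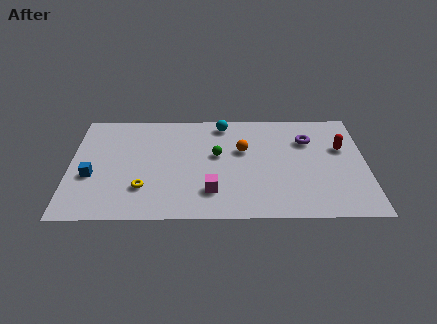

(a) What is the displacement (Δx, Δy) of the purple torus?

(-1.0, 0.5)

The purple torus was at about (13.0, 5.7) and moved to about (12.0, 6.2).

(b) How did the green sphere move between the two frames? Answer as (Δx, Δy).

(2.1, -1.5)

The green sphere started near (5.3, 6.5) and ended near (7.4, 5.0).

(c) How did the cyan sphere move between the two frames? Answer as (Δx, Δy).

(-1.1, 0.7)

From the two frames, the cyan sphere sits at roughly (8.8, 6.9) before and (7.7, 7.6) after.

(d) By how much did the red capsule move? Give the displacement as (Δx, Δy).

(-0.2, 1.5)

The red capsule started near (13.9, 4.0) and ended near (13.7, 5.5).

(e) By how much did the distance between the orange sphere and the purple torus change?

-1.9

The distance was about 5.3 in the first image and 3.4 in the second, so they moved 1.9 units closer together.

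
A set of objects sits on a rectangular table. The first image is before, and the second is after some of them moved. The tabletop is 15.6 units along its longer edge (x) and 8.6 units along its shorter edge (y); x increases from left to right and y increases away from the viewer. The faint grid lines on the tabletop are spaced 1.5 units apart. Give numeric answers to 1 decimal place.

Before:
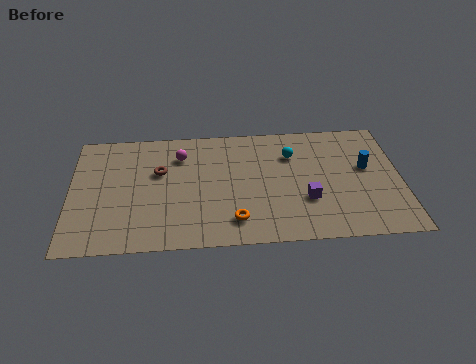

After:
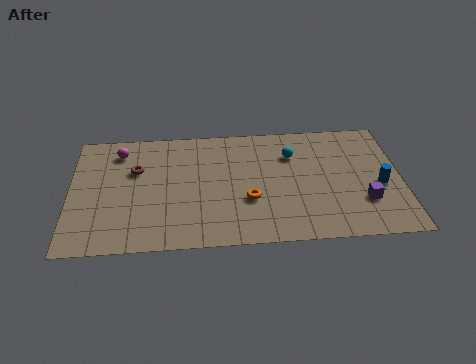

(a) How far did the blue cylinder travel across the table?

1.4

The blue cylinder was near (14.0, 5.0) before and (14.6, 3.7) after, so it travelled √(0.6² + 1.3²) ≈ 1.4 units.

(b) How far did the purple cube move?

2.7

The purple cube was near (11.1, 2.9) before and (13.8, 2.6) after, so it travelled √(2.7² + 0.3²) ≈ 2.7 units.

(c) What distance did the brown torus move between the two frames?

1.1

From (4.2, 5.4) to (3.1, 5.6), the brown torus covered √(1.1² + 0.2²) ≈ 1.1 units.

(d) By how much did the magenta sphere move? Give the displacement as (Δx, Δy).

(-2.9, 0.5)

The magenta sphere was at about (5.2, 6.5) and moved to about (2.3, 7.0).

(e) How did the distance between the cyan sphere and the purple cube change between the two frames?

+1.5

They were about 3.4 units apart before and 4.9 after — 1.5 units further apart.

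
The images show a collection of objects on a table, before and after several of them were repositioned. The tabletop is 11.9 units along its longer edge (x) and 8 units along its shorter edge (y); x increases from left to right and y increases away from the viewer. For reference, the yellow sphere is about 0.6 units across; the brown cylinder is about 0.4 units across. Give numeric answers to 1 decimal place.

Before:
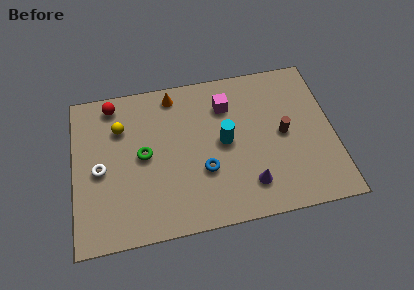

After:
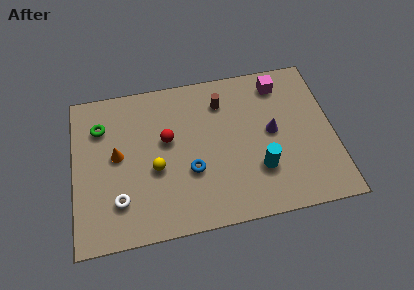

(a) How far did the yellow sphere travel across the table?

2.8

The yellow sphere was near (2.2, 5.7) before and (3.7, 3.3) after, so it travelled √(1.5² + 2.4²) ≈ 2.8 units.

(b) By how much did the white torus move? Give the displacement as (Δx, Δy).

(0.8, -1.7)

From the two frames, the white torus sits at roughly (1.2, 3.7) before and (2.0, 2.0) after.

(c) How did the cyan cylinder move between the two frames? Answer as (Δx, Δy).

(1.5, -1.7)

From the two frames, the cyan cylinder sits at roughly (6.9, 4.1) before and (8.4, 2.4) after.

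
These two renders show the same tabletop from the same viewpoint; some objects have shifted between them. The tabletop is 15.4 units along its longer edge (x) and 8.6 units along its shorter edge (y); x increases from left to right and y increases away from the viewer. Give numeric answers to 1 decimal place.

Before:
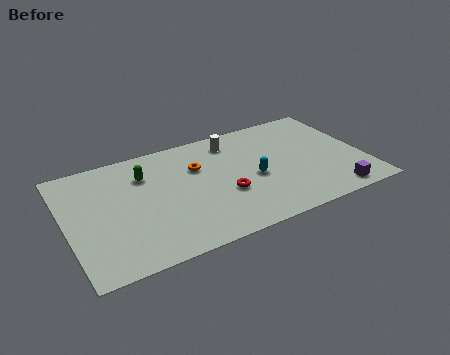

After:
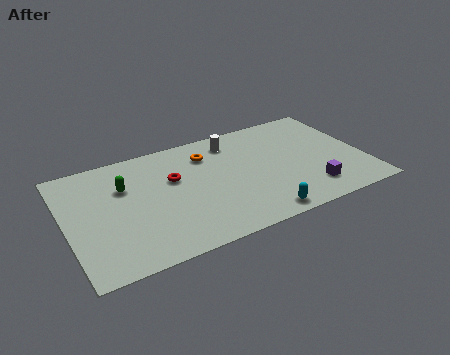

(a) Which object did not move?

the white cylinder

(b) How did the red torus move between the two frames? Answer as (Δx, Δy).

(-2.4, 2.2)

From the two frames, the red torus sits at roughly (8.0, 3.2) before and (5.6, 5.4) after.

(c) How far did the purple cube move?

1.4

The purple cube moved from about (13.4, 1.0) to (12.3, 1.8), a distance of √(1.1² + 0.8²) ≈ 1.4.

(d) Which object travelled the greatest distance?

the red torus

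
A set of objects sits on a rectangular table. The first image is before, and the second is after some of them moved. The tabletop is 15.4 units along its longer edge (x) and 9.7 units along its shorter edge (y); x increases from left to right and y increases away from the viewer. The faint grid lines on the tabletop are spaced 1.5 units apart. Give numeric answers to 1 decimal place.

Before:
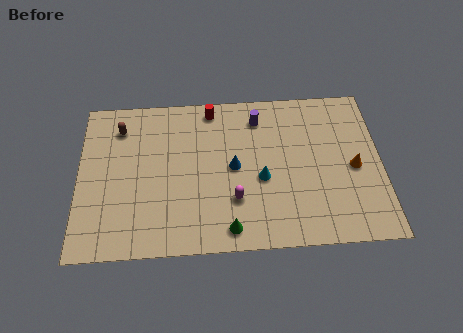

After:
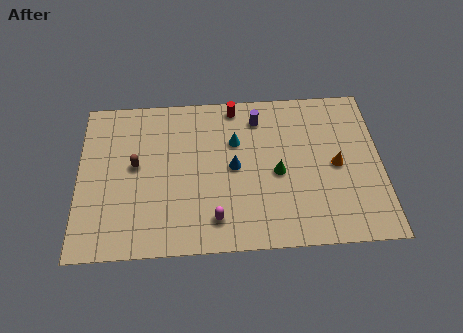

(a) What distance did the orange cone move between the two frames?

0.9

The orange cone was near (14.0, 4.5) before and (13.1, 4.7) after, so it travelled √(0.9² + 0.2²) ≈ 0.9 units.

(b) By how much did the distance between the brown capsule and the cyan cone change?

-2.8

The distance was about 8.0 in the first image and 5.2 in the second, so they moved 2.8 units closer together.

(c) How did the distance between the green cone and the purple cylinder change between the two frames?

-3.3

They were about 6.9 units apart before and 3.6 after — 3.3 units closer together.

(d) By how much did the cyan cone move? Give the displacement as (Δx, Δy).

(-1.3, 2.4)

The cyan cone started near (9.3, 4.1) and ended near (8.0, 6.5).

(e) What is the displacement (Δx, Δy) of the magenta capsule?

(-1.0, -1.1)

The magenta capsule was at about (7.9, 2.9) and moved to about (6.9, 1.8).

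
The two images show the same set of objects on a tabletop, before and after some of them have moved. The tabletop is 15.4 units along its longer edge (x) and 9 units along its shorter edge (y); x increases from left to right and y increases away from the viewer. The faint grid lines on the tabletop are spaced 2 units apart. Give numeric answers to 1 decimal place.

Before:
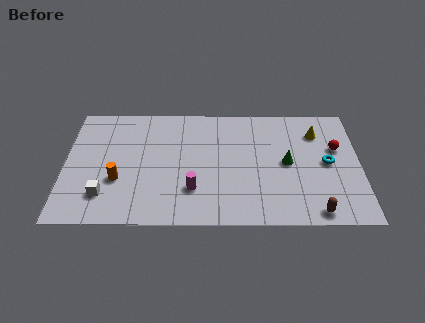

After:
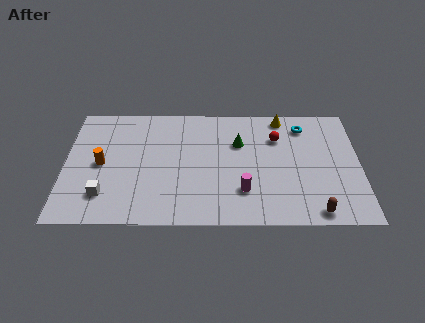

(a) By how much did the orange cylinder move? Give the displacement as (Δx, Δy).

(-0.9, 1.2)

From the two frames, the orange cylinder sits at roughly (2.8, 3.2) before and (1.9, 4.4) after.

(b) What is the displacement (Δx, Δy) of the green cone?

(-2.5, 1.5)

From the two frames, the green cone sits at roughly (11.6, 4.5) before and (9.1, 6.0) after.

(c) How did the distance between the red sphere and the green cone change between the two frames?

-0.8

The distance was about 2.8 in the first image and 2.0 in the second, so they moved 0.8 units closer together.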